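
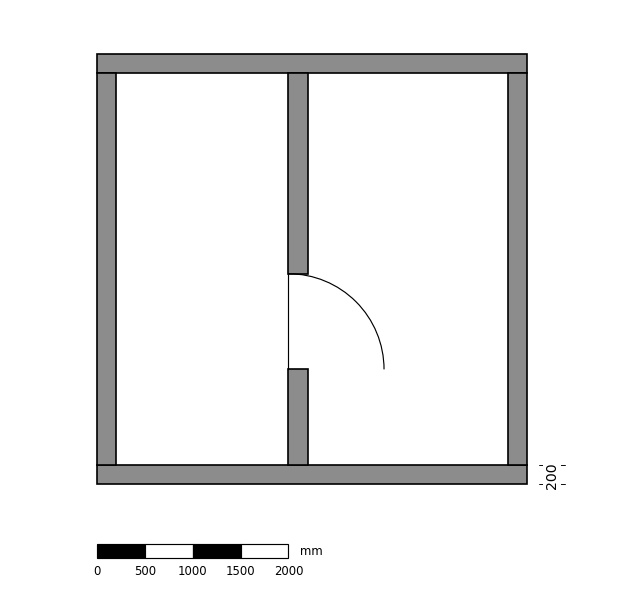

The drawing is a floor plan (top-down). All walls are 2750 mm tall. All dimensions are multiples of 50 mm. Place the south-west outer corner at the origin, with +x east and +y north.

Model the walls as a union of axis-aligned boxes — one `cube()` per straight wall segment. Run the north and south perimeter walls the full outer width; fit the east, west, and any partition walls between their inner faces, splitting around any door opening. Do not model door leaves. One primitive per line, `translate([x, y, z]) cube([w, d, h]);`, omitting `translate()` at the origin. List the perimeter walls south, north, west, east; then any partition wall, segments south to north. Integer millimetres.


cube([4500, 200, 2750]);
translate([0, 4300, 0]) cube([4500, 200, 2750]);
translate([0, 200, 0]) cube([200, 4100, 2750]);
translate([4300, 200, 0]) cube([200, 4100, 2750]);
translate([2000, 200, 0]) cube([200, 1000, 2750]);
translate([2000, 2200, 0]) cube([200, 2100, 2750]);


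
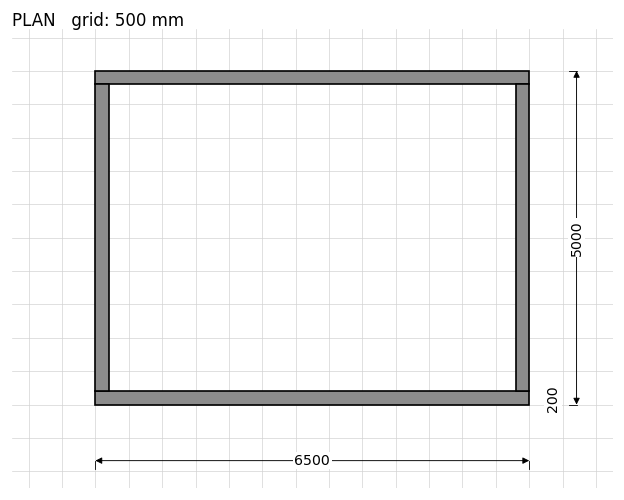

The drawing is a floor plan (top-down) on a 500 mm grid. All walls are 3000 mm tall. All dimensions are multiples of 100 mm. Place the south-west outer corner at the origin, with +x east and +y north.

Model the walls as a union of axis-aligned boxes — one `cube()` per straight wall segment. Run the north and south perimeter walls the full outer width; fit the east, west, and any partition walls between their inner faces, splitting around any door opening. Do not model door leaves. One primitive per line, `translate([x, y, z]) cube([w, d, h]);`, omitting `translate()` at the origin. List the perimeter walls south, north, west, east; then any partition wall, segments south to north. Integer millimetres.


cube([6500, 200, 3000]);
translate([0, 4800, 0]) cube([6500, 200, 3000]);
translate([0, 200, 0]) cube([200, 4600, 3000]);
translate([6300, 200, 0]) cube([200, 4600, 3000]);


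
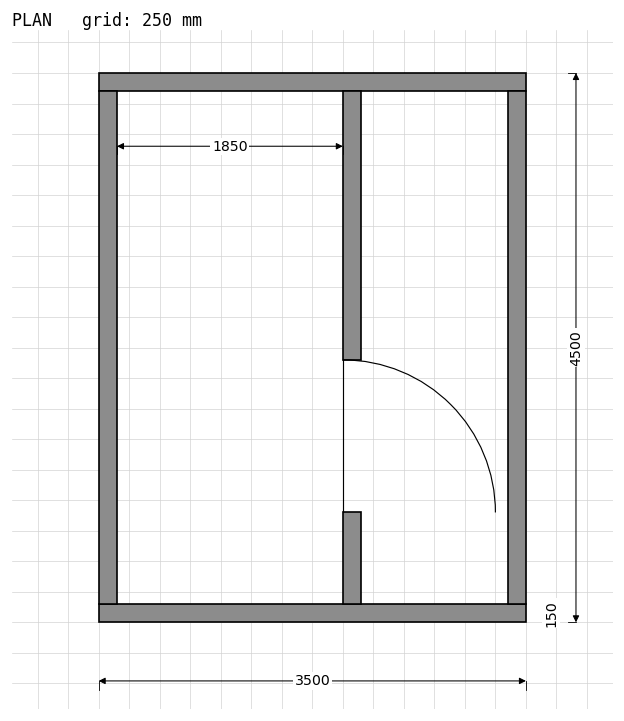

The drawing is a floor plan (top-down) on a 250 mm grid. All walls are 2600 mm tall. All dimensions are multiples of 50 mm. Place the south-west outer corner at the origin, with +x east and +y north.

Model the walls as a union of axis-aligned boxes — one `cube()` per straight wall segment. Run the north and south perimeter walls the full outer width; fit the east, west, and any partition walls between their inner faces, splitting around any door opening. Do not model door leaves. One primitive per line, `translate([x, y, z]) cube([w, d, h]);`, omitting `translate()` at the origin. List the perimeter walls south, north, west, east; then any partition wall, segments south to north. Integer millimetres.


cube([3500, 150, 2600]);
translate([0, 4350, 0]) cube([3500, 150, 2600]);
translate([0, 150, 0]) cube([150, 4200, 2600]);
translate([3350, 150, 0]) cube([150, 4200, 2600]);
translate([2000, 150, 0]) cube([150, 750, 2600]);
translate([2000, 2150, 0]) cube([150, 2200, 2600]);


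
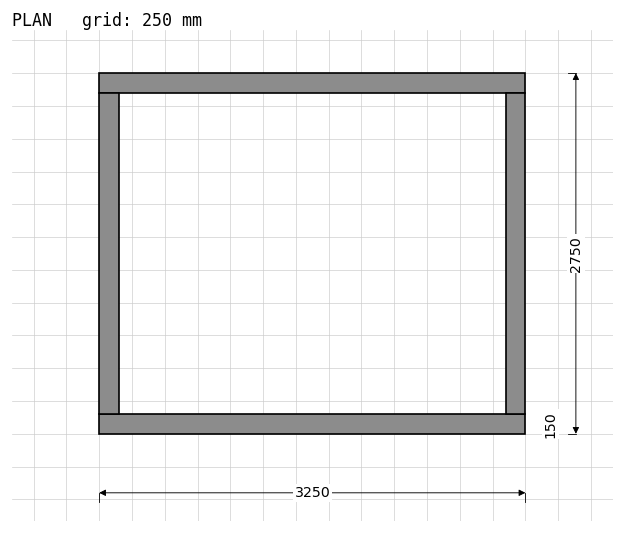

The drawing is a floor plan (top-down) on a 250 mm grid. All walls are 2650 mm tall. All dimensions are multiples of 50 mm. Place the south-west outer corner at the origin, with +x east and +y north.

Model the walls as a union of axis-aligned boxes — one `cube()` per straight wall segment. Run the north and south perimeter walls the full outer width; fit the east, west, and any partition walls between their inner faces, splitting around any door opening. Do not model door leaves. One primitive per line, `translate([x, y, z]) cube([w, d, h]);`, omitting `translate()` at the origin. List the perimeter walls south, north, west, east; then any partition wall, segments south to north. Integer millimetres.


cube([3250, 150, 2650]);
translate([0, 2600, 0]) cube([3250, 150, 2650]);
translate([0, 150, 0]) cube([150, 2450, 2650]);
translate([3100, 150, 0]) cube([150, 2450, 2650]);


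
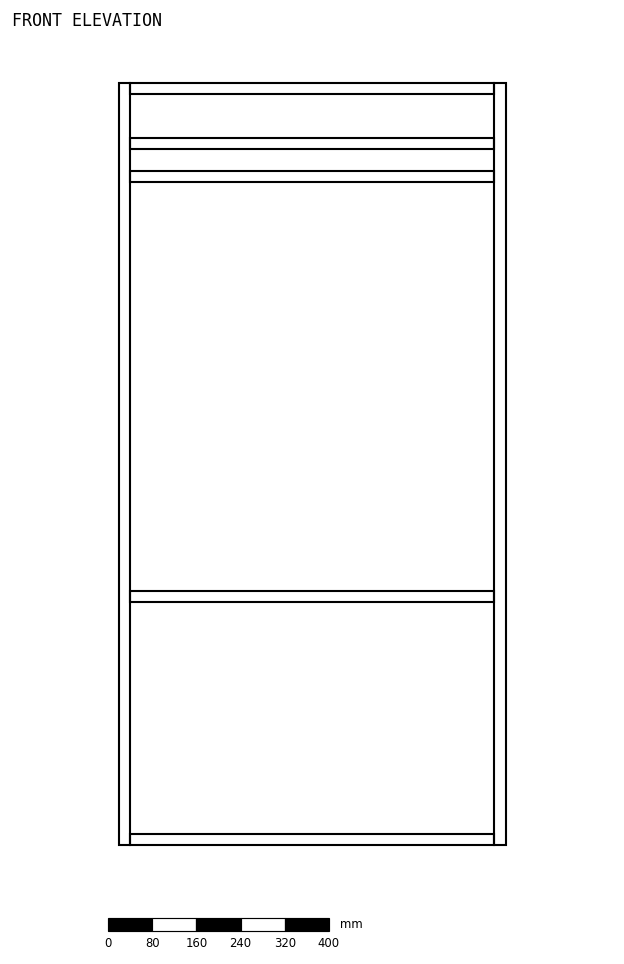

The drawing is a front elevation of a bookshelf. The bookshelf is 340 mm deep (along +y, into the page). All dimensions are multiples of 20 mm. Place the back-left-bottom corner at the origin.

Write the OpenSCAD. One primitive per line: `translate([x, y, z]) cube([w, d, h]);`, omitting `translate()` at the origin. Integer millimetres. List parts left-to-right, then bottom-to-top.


cube([20, 340, 1380]);
translate([20, 0, 0]) cube([660, 340, 20]);
translate([20, 0, 440]) cube([660, 340, 20]);
translate([20, 0, 1200]) cube([660, 340, 20]);
translate([20, 0, 1260]) cube([660, 340, 20]);
translate([20, 0, 1360]) cube([660, 340, 20]);
translate([680, 0, 0]) cube([20, 340, 1380]);


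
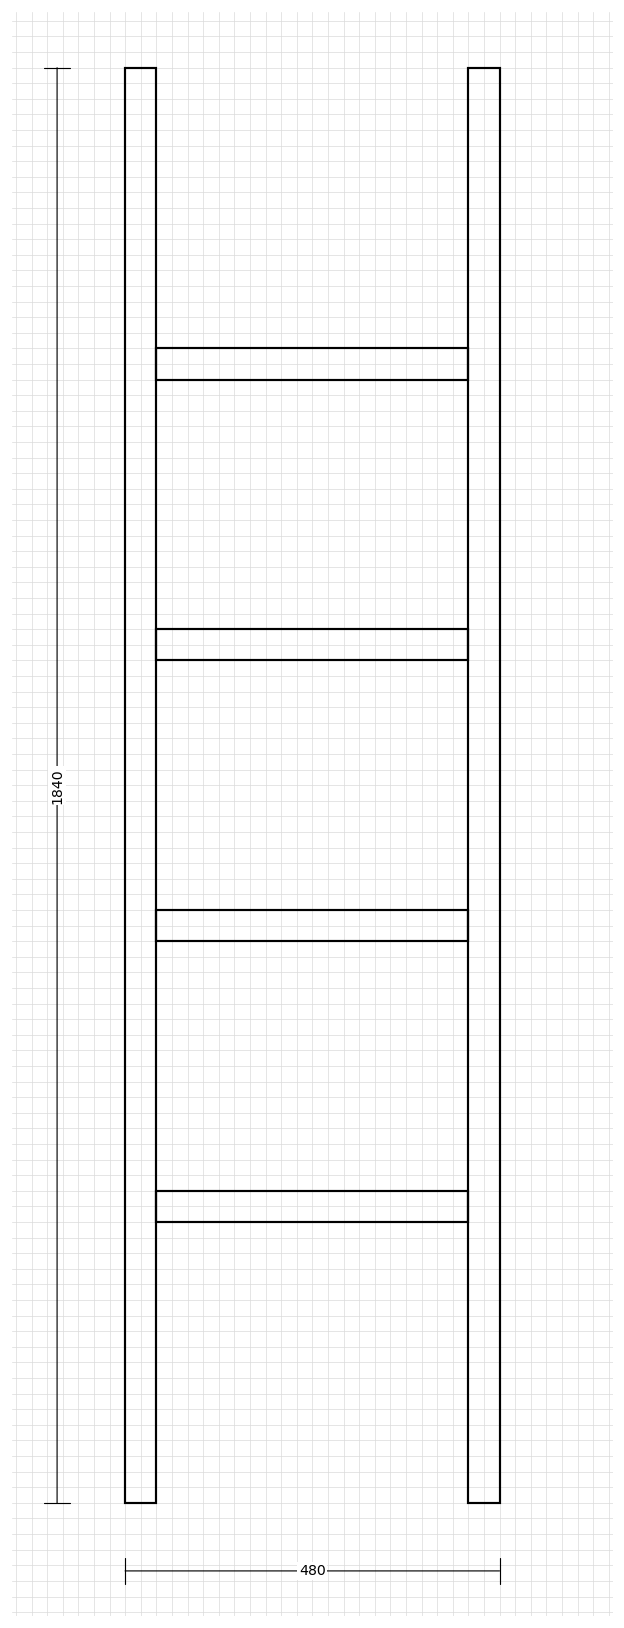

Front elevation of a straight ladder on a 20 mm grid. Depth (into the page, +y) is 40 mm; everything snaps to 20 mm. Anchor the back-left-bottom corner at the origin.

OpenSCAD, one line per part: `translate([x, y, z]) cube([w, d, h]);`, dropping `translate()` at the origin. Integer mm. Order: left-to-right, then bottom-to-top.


cube([40, 40, 1840]);
translate([40, 0, 360]) cube([400, 40, 40]);
translate([40, 0, 720]) cube([400, 40, 40]);
translate([40, 0, 1080]) cube([400, 40, 40]);
translate([40, 0, 1440]) cube([400, 40, 40]);
translate([440, 0, 0]) cube([40, 40, 1840]);


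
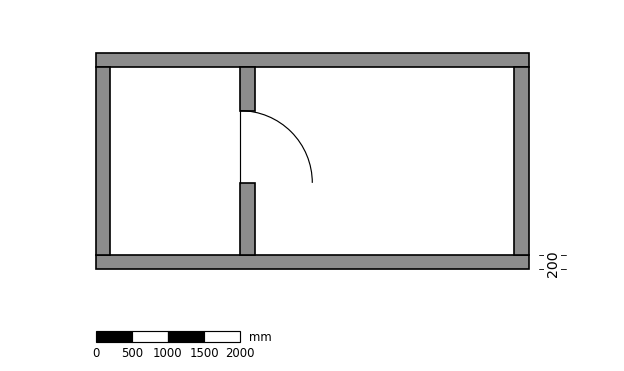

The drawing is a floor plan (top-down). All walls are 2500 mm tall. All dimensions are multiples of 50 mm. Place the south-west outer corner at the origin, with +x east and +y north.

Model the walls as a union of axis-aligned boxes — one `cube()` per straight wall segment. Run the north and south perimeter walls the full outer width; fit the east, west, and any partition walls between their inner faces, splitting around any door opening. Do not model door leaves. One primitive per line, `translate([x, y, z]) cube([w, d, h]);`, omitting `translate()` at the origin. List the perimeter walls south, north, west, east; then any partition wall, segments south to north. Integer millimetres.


cube([6000, 200, 2500]);
translate([0, 2800, 0]) cube([6000, 200, 2500]);
translate([0, 200, 0]) cube([200, 2600, 2500]);
translate([5800, 200, 0]) cube([200, 2600, 2500]);
translate([2000, 200, 0]) cube([200, 1000, 2500]);
translate([2000, 2200, 0]) cube([200, 600, 2500]);


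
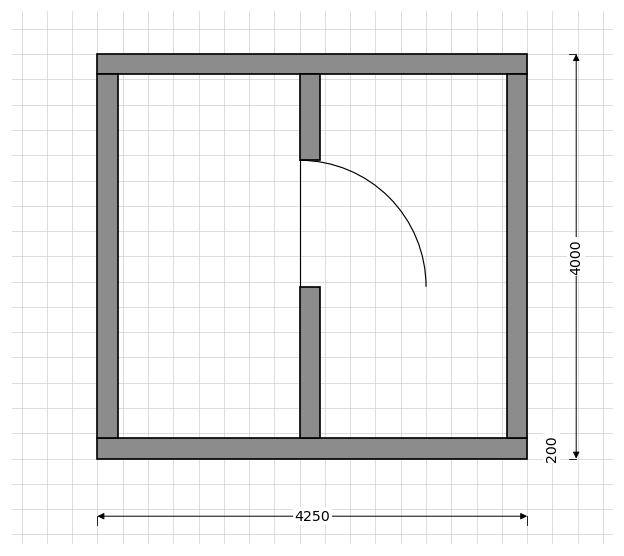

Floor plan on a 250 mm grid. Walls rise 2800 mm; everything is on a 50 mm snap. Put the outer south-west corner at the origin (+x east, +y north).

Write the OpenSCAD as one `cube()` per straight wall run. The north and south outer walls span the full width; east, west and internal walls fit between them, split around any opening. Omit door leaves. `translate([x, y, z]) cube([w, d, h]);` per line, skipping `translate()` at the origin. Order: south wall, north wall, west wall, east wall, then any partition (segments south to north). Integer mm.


cube([4250, 200, 2800]);
translate([0, 3800, 0]) cube([4250, 200, 2800]);
translate([0, 200, 0]) cube([200, 3600, 2800]);
translate([4050, 200, 0]) cube([200, 3600, 2800]);
translate([2000, 200, 0]) cube([200, 1500, 2800]);
translate([2000, 2950, 0]) cube([200, 850, 2800]);


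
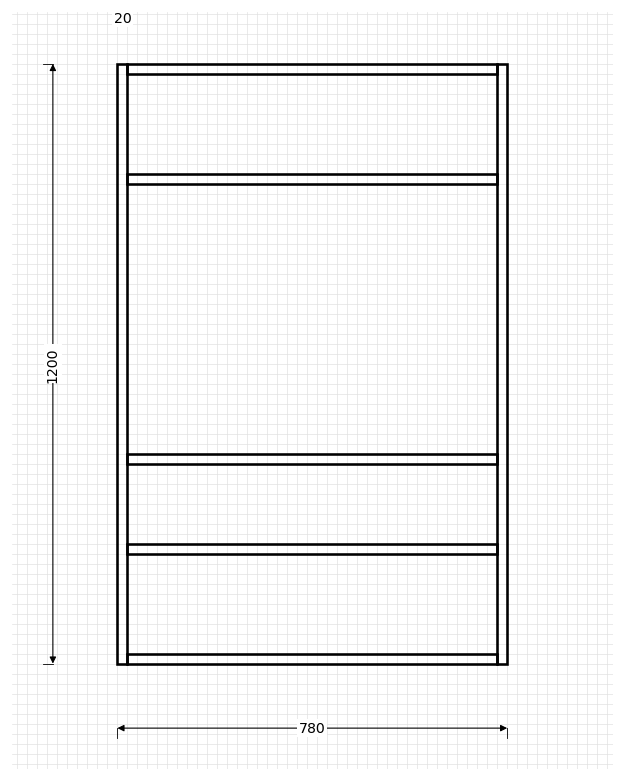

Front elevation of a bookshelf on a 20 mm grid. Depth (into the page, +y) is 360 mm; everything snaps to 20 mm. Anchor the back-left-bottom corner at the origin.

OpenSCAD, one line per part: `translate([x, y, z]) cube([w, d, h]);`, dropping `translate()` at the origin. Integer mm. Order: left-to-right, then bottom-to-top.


cube([20, 360, 1200]);
translate([20, 0, 0]) cube([740, 360, 20]);
translate([20, 0, 220]) cube([740, 360, 20]);
translate([20, 0, 400]) cube([740, 360, 20]);
translate([20, 0, 960]) cube([740, 360, 20]);
translate([20, 0, 1180]) cube([740, 360, 20]);
translate([760, 0, 0]) cube([20, 360, 1200]);


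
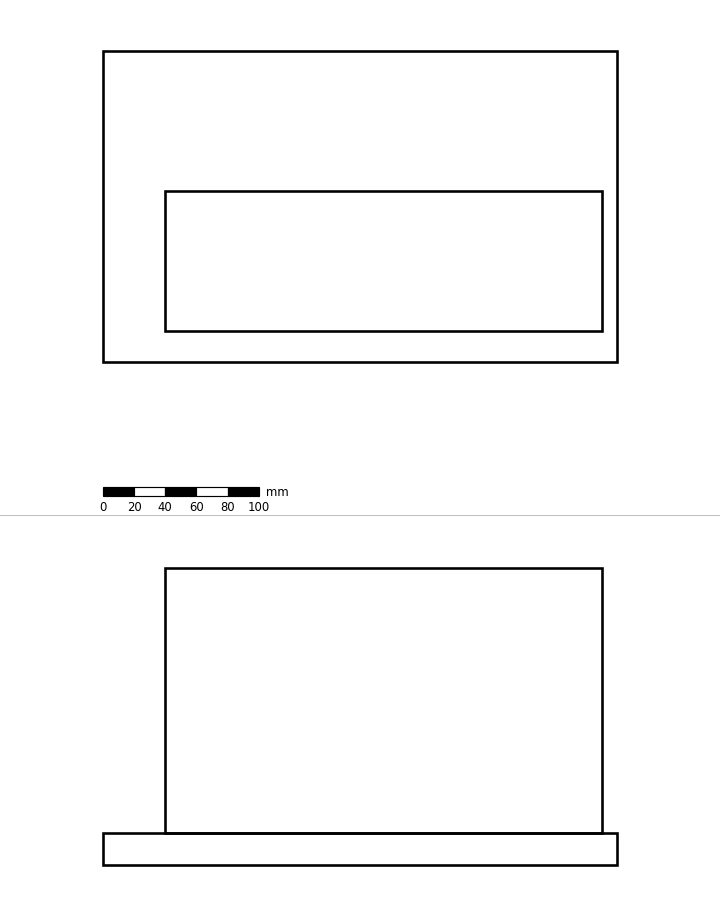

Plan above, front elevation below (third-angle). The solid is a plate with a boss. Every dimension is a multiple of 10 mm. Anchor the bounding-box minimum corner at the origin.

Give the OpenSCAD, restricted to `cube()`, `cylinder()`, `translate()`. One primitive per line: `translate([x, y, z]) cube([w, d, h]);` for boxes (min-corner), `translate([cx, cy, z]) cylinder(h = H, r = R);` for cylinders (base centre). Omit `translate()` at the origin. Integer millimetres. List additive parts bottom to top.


cube([330, 200, 20]);
translate([40, 20, 20]) cube([280, 90, 170]);


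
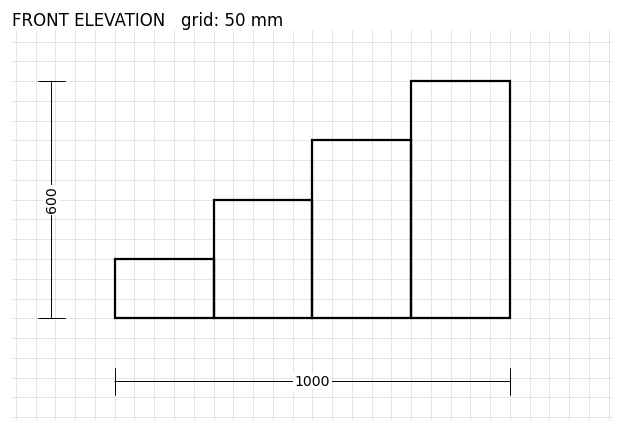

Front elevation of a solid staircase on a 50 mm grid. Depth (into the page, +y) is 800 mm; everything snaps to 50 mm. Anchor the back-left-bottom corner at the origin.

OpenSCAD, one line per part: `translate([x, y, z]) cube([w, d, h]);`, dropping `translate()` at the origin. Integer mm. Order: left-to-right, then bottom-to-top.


cube([250, 800, 150]);
translate([250, 0, 0]) cube([250, 800, 300]);
translate([500, 0, 0]) cube([250, 800, 450]);
translate([750, 0, 0]) cube([250, 800, 600]);


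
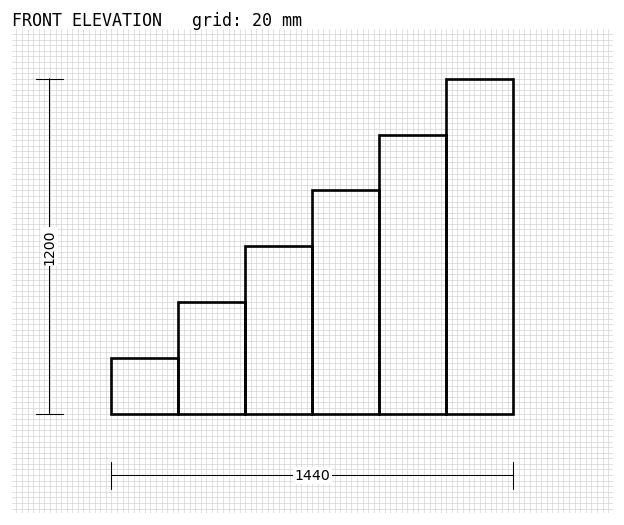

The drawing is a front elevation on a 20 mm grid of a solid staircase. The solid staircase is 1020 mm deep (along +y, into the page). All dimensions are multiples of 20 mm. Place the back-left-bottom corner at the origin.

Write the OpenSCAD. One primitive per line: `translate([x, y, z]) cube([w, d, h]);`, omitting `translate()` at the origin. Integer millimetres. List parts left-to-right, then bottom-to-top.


cube([240, 1020, 200]);
translate([240, 0, 0]) cube([240, 1020, 400]);
translate([480, 0, 0]) cube([240, 1020, 600]);
translate([720, 0, 0]) cube([240, 1020, 800]);
translate([960, 0, 0]) cube([240, 1020, 1000]);
translate([1200, 0, 0]) cube([240, 1020, 1200]);


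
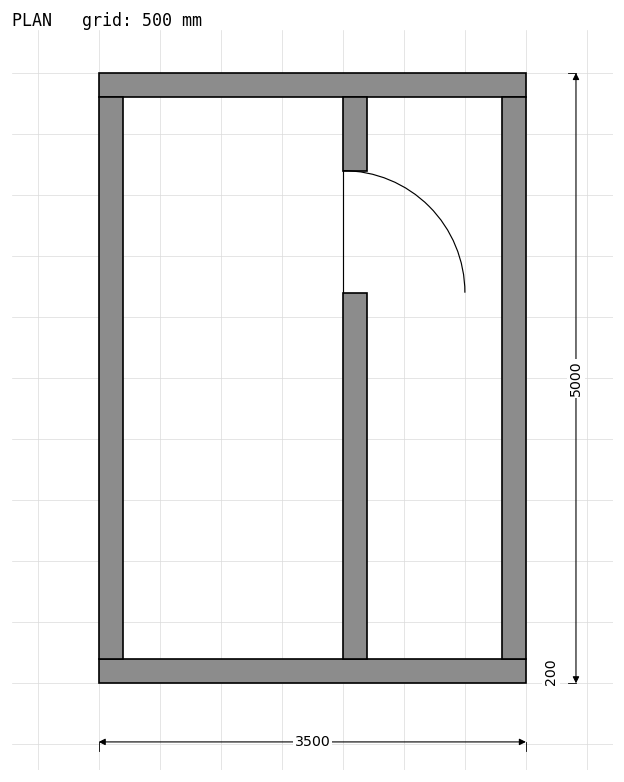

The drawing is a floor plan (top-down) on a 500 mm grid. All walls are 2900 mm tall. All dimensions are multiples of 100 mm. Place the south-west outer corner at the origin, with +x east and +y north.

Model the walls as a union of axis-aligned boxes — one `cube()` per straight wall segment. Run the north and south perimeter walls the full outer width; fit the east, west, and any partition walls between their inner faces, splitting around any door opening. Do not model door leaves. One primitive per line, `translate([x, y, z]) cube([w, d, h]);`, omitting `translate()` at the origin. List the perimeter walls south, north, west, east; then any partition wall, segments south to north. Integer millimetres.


cube([3500, 200, 2900]);
translate([0, 4800, 0]) cube([3500, 200, 2900]);
translate([0, 200, 0]) cube([200, 4600, 2900]);
translate([3300, 200, 0]) cube([200, 4600, 2900]);
translate([2000, 200, 0]) cube([200, 3000, 2900]);
translate([2000, 4200, 0]) cube([200, 600, 2900]);


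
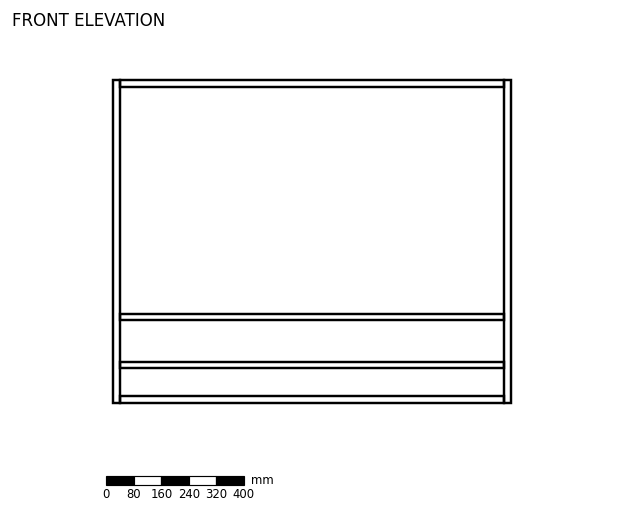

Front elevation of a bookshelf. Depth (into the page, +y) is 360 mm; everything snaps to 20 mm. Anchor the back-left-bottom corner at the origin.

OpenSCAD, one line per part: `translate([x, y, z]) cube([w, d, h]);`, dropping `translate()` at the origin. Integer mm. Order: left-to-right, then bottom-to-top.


cube([20, 360, 940]);
translate([20, 0, 0]) cube([1120, 360, 20]);
translate([20, 0, 100]) cube([1120, 360, 20]);
translate([20, 0, 240]) cube([1120, 360, 20]);
translate([20, 0, 920]) cube([1120, 360, 20]);
translate([1140, 0, 0]) cube([20, 360, 940]);


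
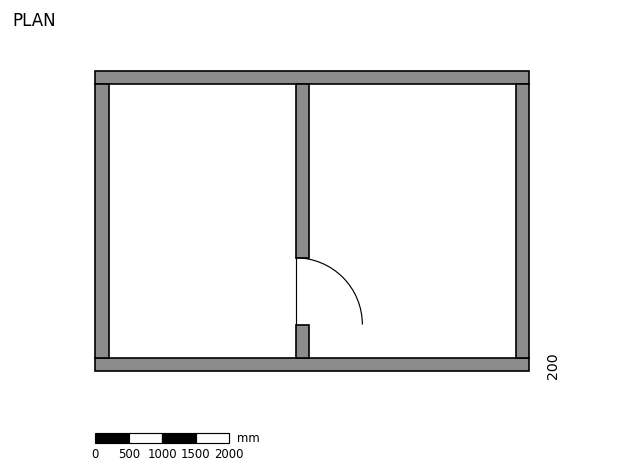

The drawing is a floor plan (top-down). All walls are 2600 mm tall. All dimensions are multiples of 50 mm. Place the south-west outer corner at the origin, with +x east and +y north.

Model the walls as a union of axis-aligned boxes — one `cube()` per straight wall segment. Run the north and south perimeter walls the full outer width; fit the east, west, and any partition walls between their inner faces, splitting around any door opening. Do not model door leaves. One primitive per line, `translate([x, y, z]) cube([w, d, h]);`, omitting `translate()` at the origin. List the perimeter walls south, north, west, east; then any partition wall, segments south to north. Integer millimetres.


cube([6500, 200, 2600]);
translate([0, 4300, 0]) cube([6500, 200, 2600]);
translate([0, 200, 0]) cube([200, 4100, 2600]);
translate([6300, 200, 0]) cube([200, 4100, 2600]);
translate([3000, 200, 0]) cube([200, 500, 2600]);
translate([3000, 1700, 0]) cube([200, 2600, 2600]);


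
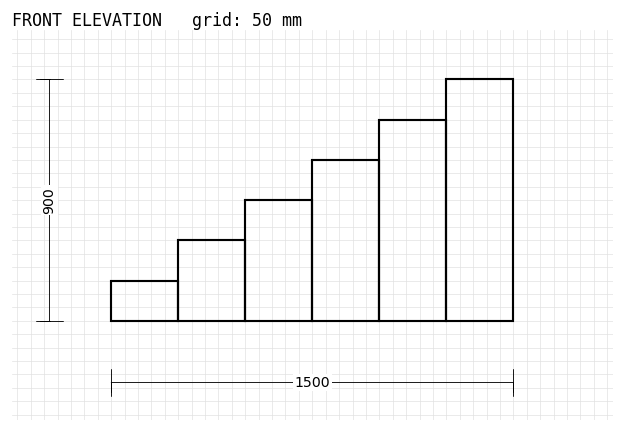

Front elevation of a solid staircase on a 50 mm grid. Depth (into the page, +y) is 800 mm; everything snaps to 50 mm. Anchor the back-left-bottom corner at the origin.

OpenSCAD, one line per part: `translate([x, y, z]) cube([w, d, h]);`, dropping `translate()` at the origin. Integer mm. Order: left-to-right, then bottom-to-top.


cube([250, 800, 150]);
translate([250, 0, 0]) cube([250, 800, 300]);
translate([500, 0, 0]) cube([250, 800, 450]);
translate([750, 0, 0]) cube([250, 800, 600]);
translate([1000, 0, 0]) cube([250, 800, 750]);
translate([1250, 0, 0]) cube([250, 800, 900]);


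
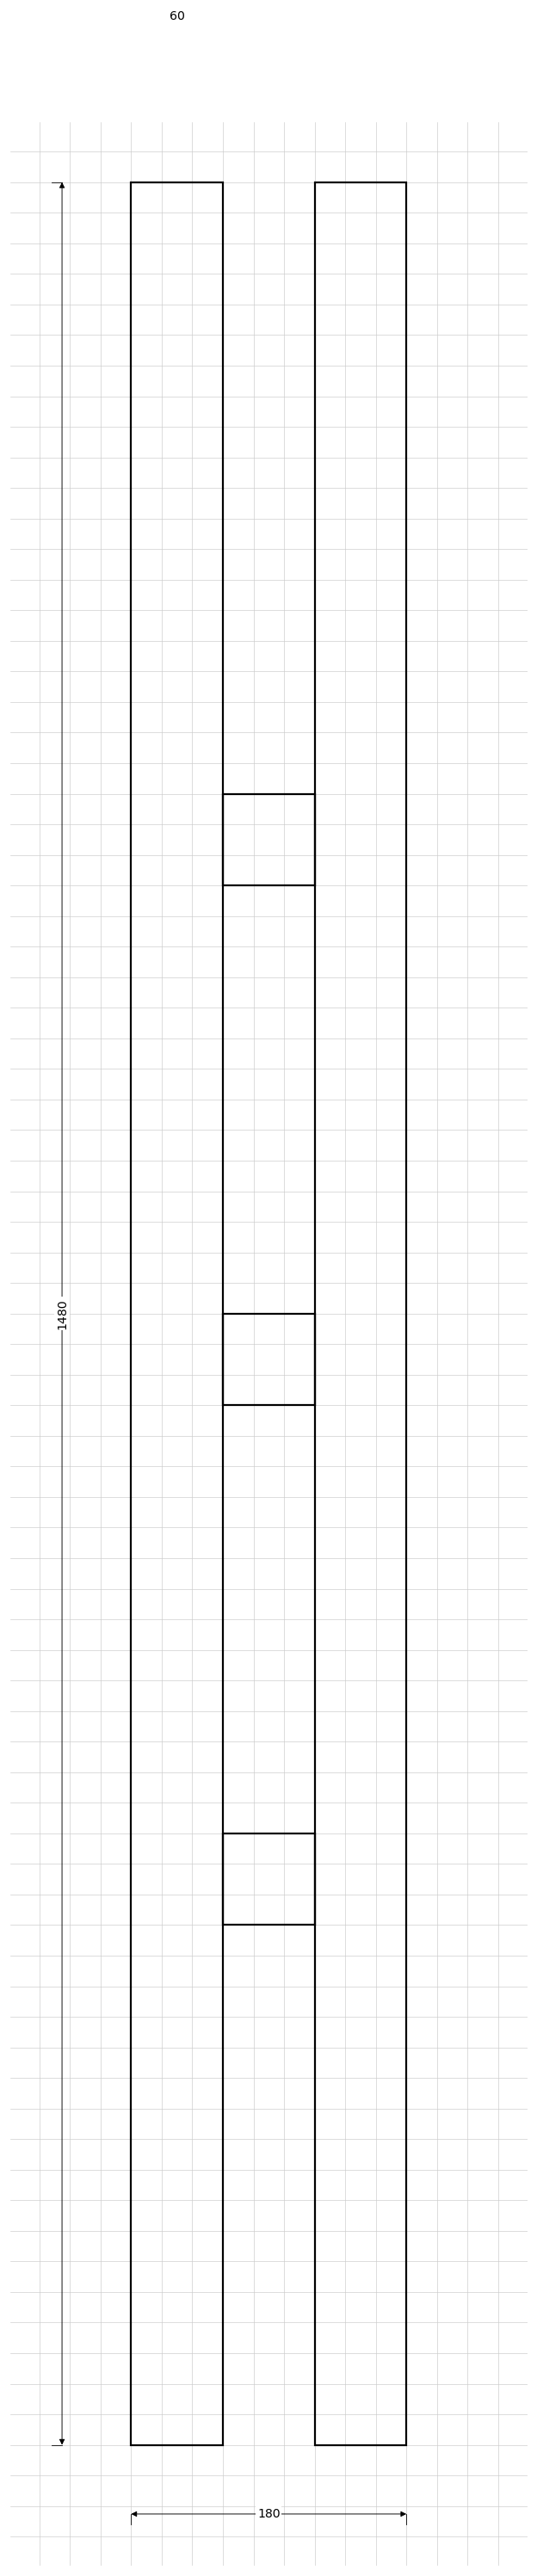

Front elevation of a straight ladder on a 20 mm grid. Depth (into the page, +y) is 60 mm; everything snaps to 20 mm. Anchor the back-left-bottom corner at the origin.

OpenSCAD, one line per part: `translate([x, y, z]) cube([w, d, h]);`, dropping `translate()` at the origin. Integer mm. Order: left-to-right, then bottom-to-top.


cube([60, 60, 1480]);
translate([60, 0, 340]) cube([60, 60, 60]);
translate([60, 0, 680]) cube([60, 60, 60]);
translate([60, 0, 1020]) cube([60, 60, 60]);
translate([120, 0, 0]) cube([60, 60, 1480]);


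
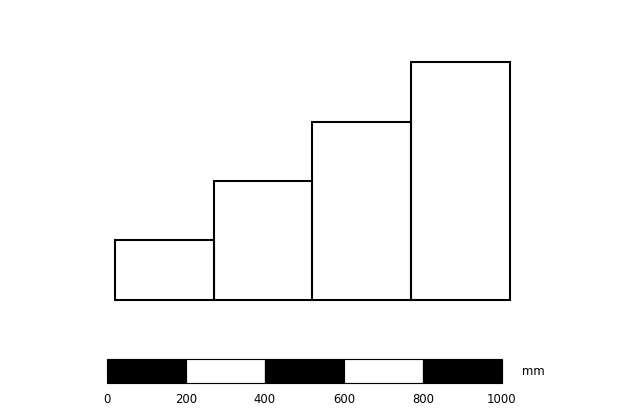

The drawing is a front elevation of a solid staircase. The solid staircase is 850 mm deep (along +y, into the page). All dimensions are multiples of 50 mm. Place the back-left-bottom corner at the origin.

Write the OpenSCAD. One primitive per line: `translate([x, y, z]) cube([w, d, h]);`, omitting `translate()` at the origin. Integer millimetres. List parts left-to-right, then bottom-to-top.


cube([250, 850, 150]);
translate([250, 0, 0]) cube([250, 850, 300]);
translate([500, 0, 0]) cube([250, 850, 450]);
translate([750, 0, 0]) cube([250, 850, 600]);


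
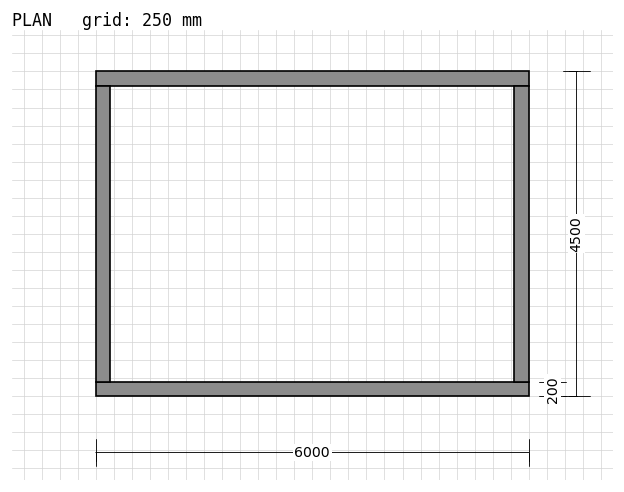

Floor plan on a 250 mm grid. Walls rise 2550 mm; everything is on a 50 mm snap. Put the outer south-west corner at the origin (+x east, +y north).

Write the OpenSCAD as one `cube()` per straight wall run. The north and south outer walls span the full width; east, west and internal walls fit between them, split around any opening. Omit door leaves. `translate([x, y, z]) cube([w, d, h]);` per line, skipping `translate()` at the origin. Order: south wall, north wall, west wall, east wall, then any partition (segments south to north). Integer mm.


cube([6000, 200, 2550]);
translate([0, 4300, 0]) cube([6000, 200, 2550]);
translate([0, 200, 0]) cube([200, 4100, 2550]);
translate([5800, 200, 0]) cube([200, 4100, 2550]);


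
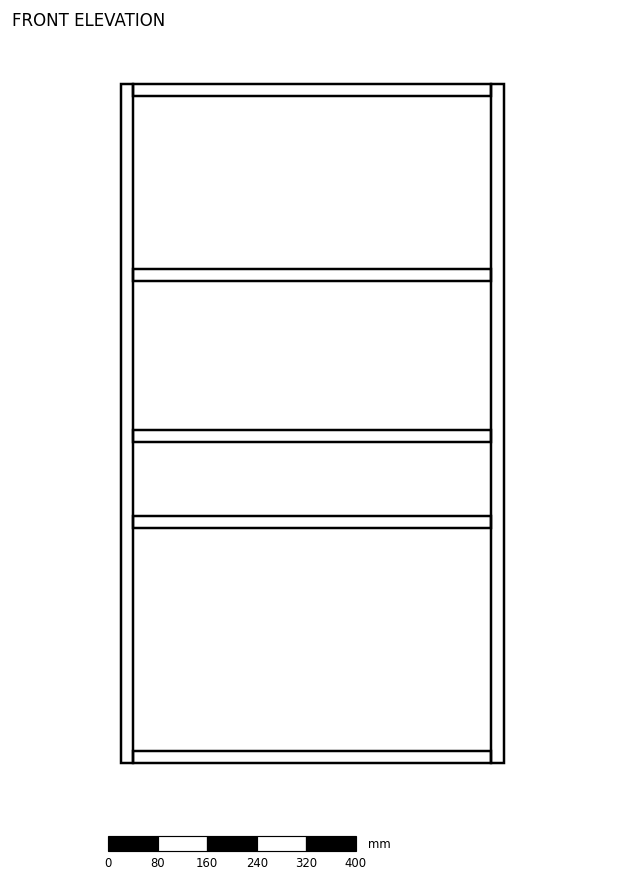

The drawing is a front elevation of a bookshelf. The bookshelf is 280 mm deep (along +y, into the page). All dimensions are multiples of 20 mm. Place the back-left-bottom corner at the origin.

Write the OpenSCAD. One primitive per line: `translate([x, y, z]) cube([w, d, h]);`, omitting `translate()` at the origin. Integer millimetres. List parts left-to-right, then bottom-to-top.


cube([20, 280, 1100]);
translate([20, 0, 0]) cube([580, 280, 20]);
translate([20, 0, 380]) cube([580, 280, 20]);
translate([20, 0, 520]) cube([580, 280, 20]);
translate([20, 0, 780]) cube([580, 280, 20]);
translate([20, 0, 1080]) cube([580, 280, 20]);
translate([600, 0, 0]) cube([20, 280, 1100]);


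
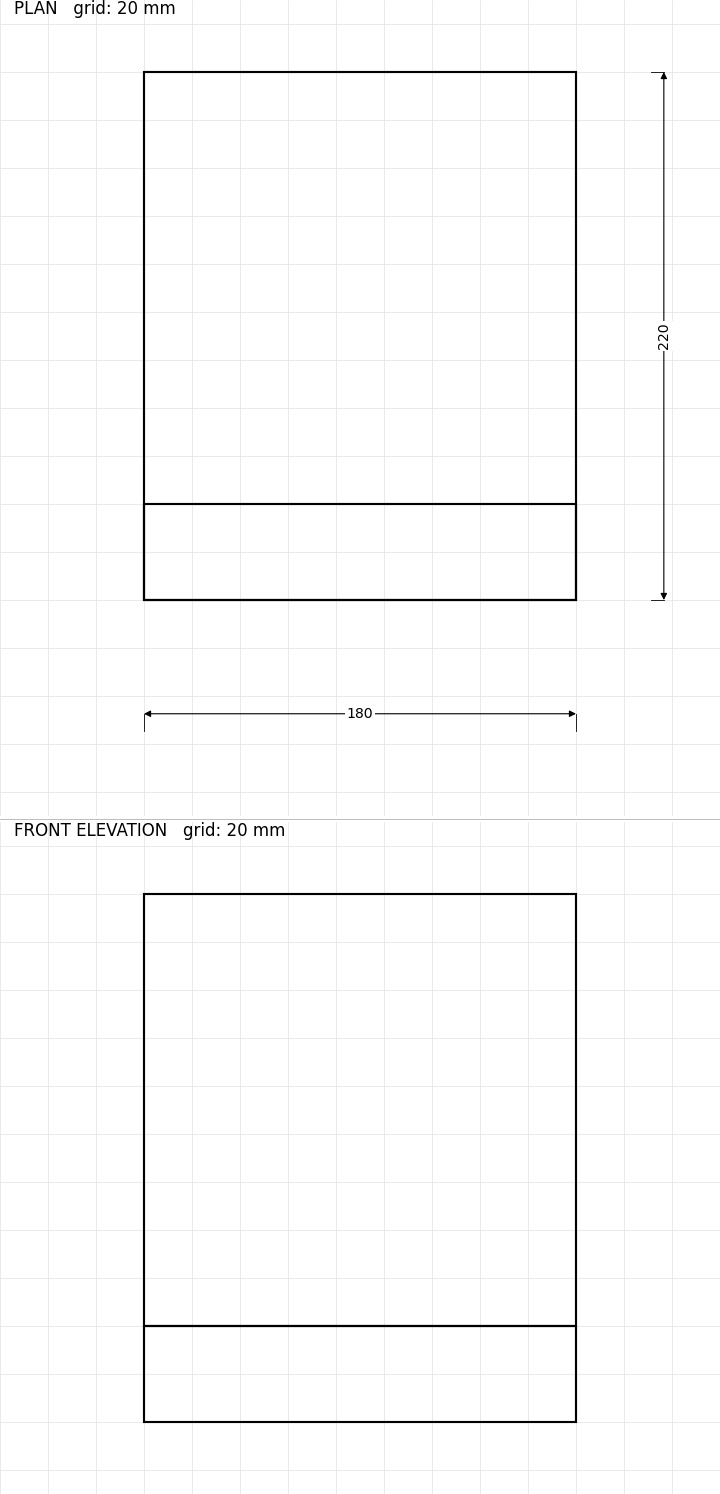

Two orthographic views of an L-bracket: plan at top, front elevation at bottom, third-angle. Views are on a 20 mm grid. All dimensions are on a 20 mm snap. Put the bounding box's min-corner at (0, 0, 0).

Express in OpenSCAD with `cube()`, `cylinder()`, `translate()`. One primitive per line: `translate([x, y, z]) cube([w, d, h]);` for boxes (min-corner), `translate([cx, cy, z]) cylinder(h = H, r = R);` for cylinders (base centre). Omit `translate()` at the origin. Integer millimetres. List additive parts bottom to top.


cube([180, 220, 40]);
translate([0, 0, 40]) cube([180, 40, 180]);


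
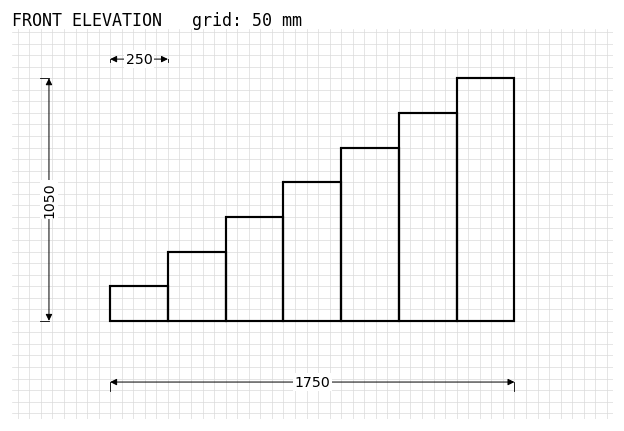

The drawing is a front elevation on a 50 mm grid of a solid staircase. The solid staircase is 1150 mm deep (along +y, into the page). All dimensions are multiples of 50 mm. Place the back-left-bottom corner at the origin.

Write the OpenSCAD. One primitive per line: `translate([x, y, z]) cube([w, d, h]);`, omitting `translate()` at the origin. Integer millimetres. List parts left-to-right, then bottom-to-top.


cube([250, 1150, 150]);
translate([250, 0, 0]) cube([250, 1150, 300]);
translate([500, 0, 0]) cube([250, 1150, 450]);
translate([750, 0, 0]) cube([250, 1150, 600]);
translate([1000, 0, 0]) cube([250, 1150, 750]);
translate([1250, 0, 0]) cube([250, 1150, 900]);
translate([1500, 0, 0]) cube([250, 1150, 1050]);


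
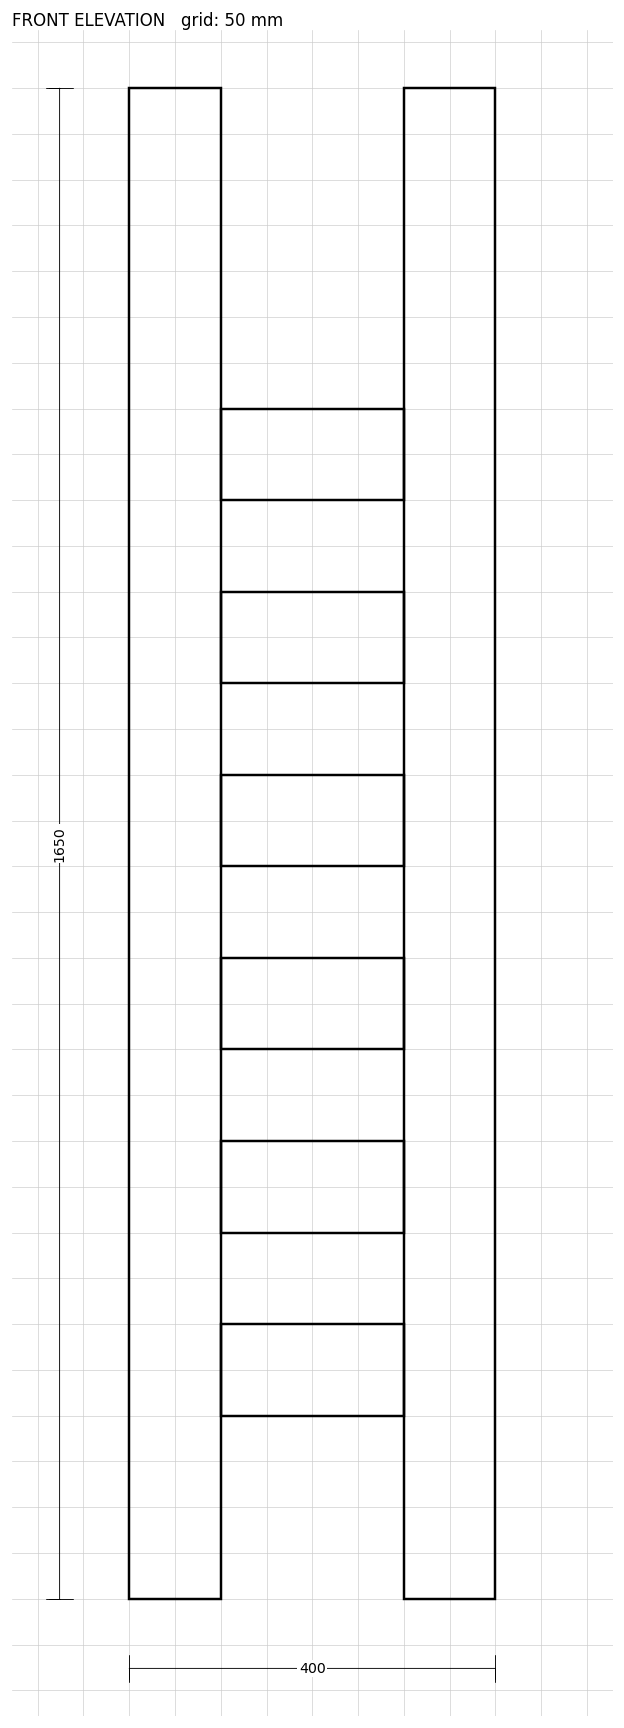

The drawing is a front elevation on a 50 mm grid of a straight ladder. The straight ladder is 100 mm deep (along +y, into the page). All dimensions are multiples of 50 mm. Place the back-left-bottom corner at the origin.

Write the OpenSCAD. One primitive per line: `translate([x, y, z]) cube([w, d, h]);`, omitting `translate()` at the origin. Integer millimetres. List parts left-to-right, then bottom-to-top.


cube([100, 100, 1650]);
translate([100, 0, 200]) cube([200, 100, 100]);
translate([100, 0, 400]) cube([200, 100, 100]);
translate([100, 0, 600]) cube([200, 100, 100]);
translate([100, 0, 800]) cube([200, 100, 100]);
translate([100, 0, 1000]) cube([200, 100, 100]);
translate([100, 0, 1200]) cube([200, 100, 100]);
translate([300, 0, 0]) cube([100, 100, 1650]);


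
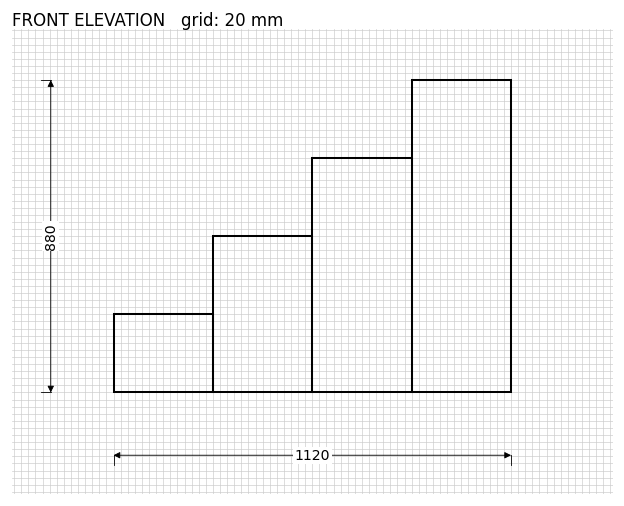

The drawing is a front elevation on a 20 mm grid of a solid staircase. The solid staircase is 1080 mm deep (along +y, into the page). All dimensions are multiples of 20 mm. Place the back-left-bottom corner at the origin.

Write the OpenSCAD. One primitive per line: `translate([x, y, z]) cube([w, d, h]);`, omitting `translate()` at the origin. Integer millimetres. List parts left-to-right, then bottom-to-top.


cube([280, 1080, 220]);
translate([280, 0, 0]) cube([280, 1080, 440]);
translate([560, 0, 0]) cube([280, 1080, 660]);
translate([840, 0, 0]) cube([280, 1080, 880]);


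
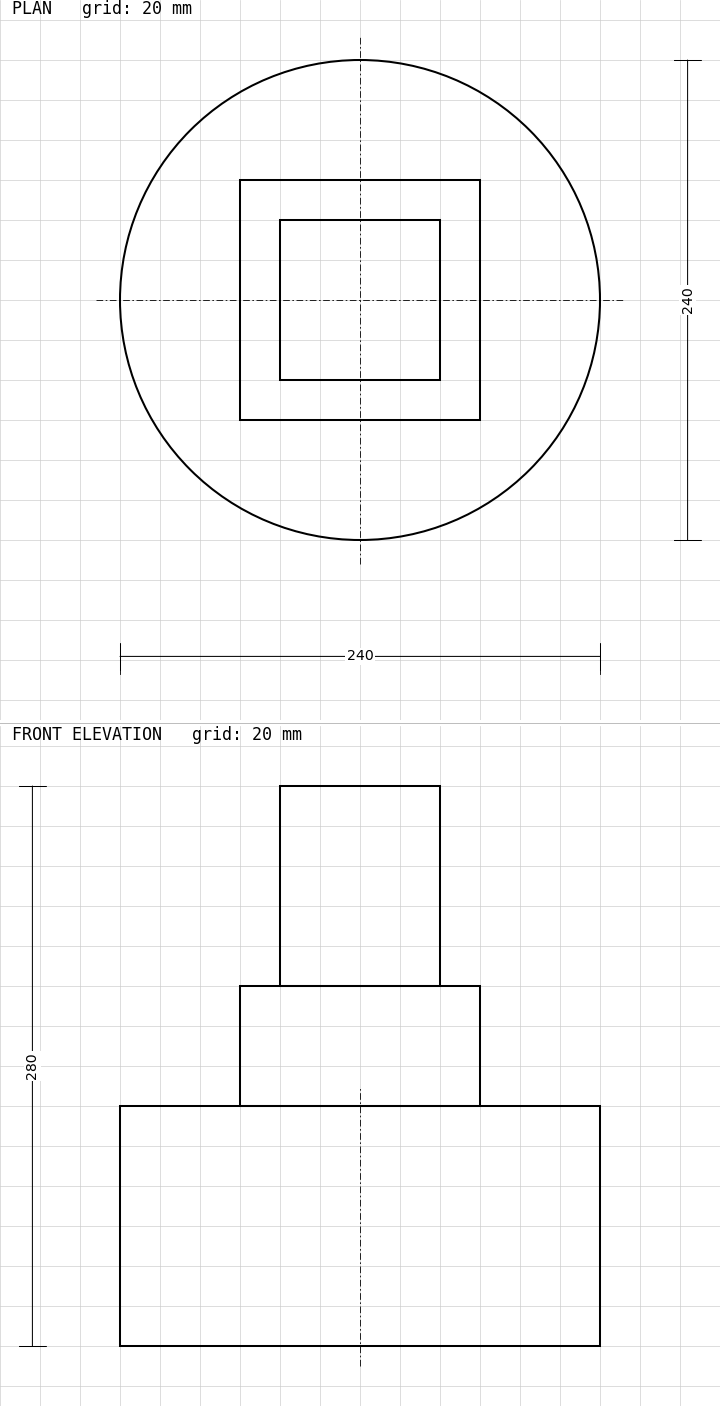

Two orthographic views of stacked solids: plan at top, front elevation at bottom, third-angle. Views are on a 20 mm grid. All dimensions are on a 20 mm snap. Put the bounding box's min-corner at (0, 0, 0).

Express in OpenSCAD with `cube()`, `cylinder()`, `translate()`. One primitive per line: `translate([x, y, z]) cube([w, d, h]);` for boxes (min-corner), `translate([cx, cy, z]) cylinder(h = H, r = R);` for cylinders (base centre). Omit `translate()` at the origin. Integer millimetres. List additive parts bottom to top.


translate([120, 120, 0]) cylinder(h = 120, r = 120);
translate([60, 60, 120]) cube([120, 120, 60]);
translate([80, 80, 180]) cube([80, 80, 100]);


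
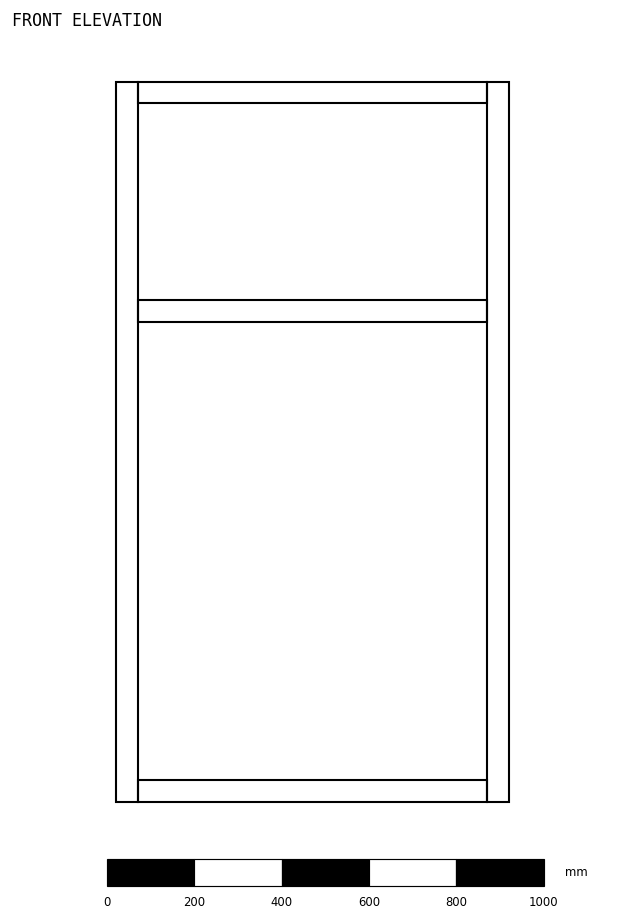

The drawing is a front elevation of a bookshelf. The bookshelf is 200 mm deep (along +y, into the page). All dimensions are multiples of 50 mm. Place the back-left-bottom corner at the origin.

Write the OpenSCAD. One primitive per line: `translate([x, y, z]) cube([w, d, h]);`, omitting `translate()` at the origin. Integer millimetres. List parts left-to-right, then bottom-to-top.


cube([50, 200, 1650]);
translate([50, 0, 0]) cube([800, 200, 50]);
translate([50, 0, 1100]) cube([800, 200, 50]);
translate([50, 0, 1600]) cube([800, 200, 50]);
translate([850, 0, 0]) cube([50, 200, 1650]);


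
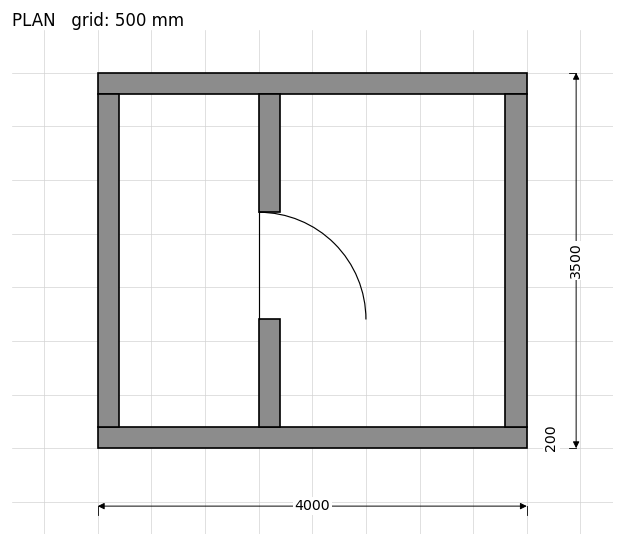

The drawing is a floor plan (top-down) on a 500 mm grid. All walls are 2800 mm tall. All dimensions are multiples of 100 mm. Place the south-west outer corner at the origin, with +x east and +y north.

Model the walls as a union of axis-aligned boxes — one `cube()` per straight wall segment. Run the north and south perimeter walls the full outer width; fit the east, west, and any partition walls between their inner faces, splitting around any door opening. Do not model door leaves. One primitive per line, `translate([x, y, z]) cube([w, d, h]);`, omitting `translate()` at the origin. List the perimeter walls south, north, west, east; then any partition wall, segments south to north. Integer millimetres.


cube([4000, 200, 2800]);
translate([0, 3300, 0]) cube([4000, 200, 2800]);
translate([0, 200, 0]) cube([200, 3100, 2800]);
translate([3800, 200, 0]) cube([200, 3100, 2800]);
translate([1500, 200, 0]) cube([200, 1000, 2800]);
translate([1500, 2200, 0]) cube([200, 1100, 2800]);


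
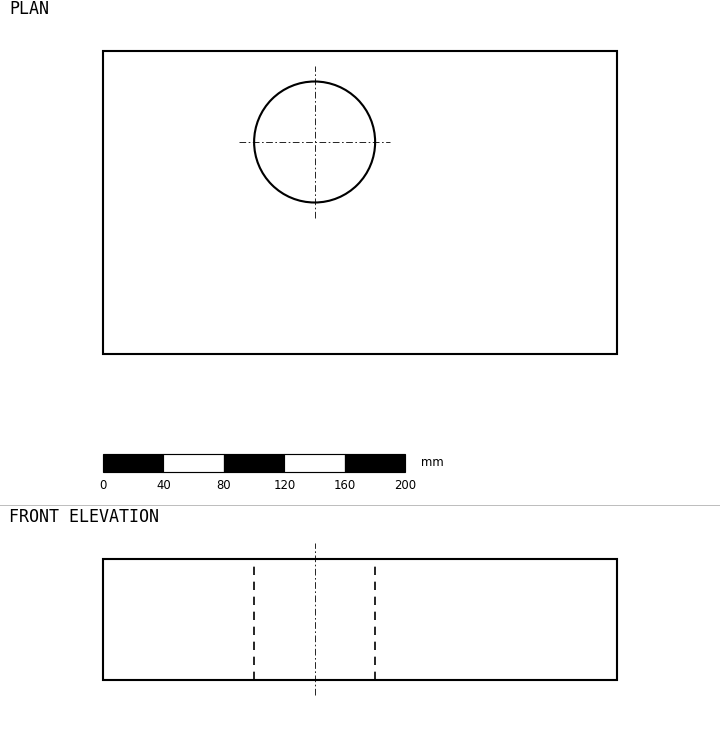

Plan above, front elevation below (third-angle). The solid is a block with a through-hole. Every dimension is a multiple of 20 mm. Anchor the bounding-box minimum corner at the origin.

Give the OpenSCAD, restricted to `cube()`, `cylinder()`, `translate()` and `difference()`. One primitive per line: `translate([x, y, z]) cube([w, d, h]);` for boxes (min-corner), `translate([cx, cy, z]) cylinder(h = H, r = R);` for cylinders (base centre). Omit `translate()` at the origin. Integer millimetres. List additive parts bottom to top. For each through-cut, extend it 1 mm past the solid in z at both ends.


difference() {
  cube([340, 200, 80]);
  translate([140, 140, -1]) cylinder(h = 82, r = 40);
}


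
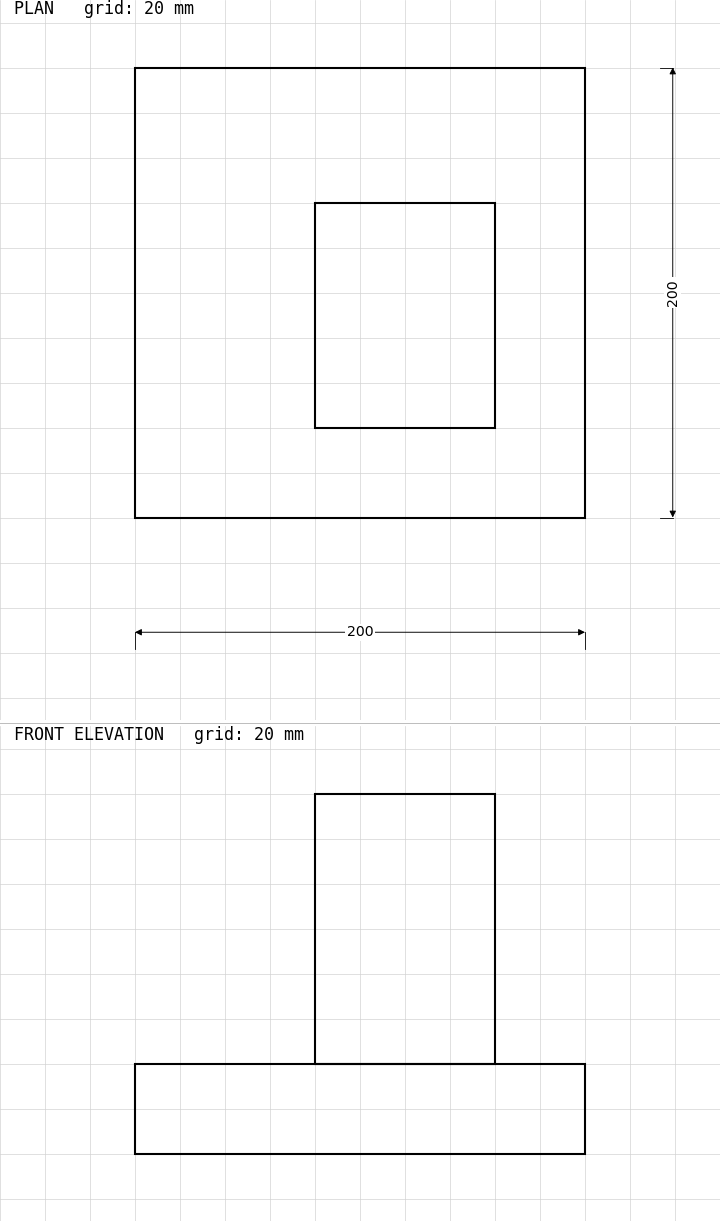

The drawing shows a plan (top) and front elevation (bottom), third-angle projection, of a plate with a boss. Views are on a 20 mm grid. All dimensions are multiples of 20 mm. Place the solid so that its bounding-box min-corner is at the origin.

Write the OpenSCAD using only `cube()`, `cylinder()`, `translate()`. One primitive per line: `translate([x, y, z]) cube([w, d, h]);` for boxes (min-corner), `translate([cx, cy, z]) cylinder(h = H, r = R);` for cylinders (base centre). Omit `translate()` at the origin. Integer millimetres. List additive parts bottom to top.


cube([200, 200, 40]);
translate([80, 40, 40]) cube([80, 100, 120]);


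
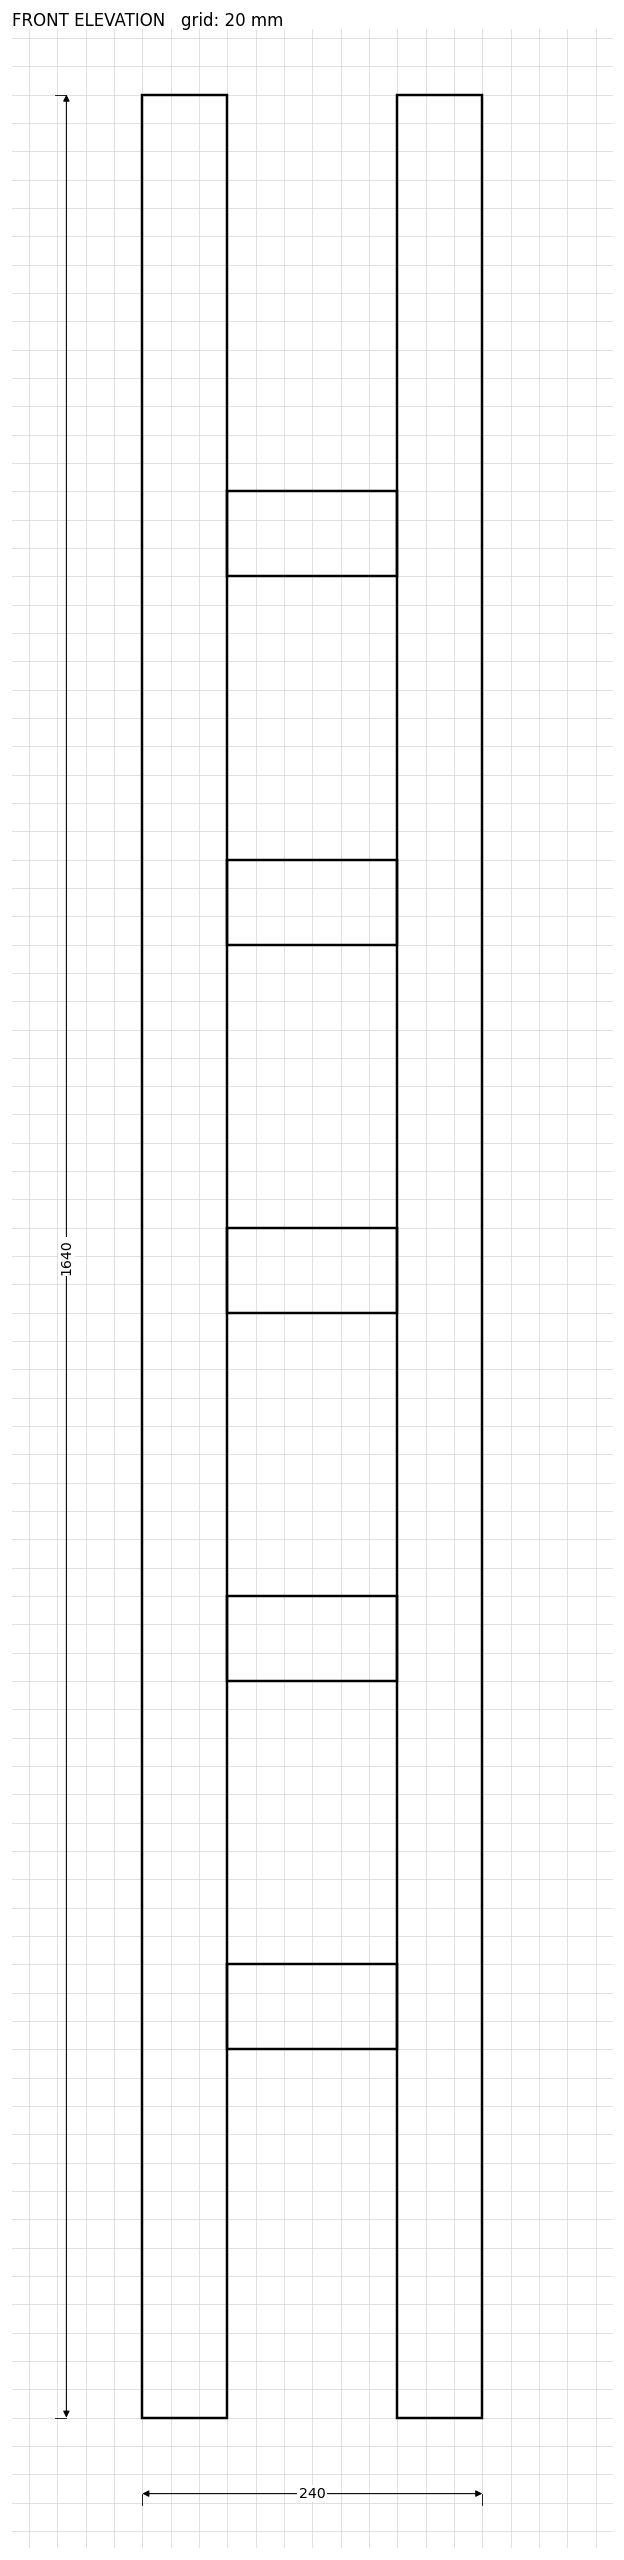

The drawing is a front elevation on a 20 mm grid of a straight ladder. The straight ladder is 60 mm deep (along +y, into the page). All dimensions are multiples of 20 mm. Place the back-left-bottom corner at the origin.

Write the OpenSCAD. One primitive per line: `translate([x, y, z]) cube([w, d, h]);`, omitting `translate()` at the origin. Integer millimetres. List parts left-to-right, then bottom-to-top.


cube([60, 60, 1640]);
translate([60, 0, 260]) cube([120, 60, 60]);
translate([60, 0, 520]) cube([120, 60, 60]);
translate([60, 0, 780]) cube([120, 60, 60]);
translate([60, 0, 1040]) cube([120, 60, 60]);
translate([60, 0, 1300]) cube([120, 60, 60]);
translate([180, 0, 0]) cube([60, 60, 1640]);


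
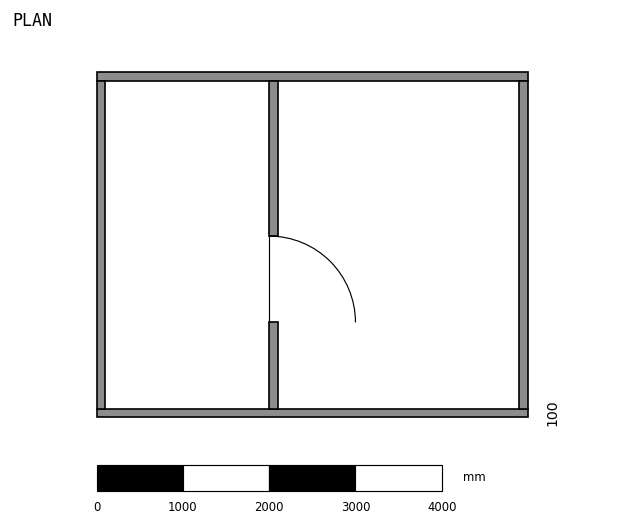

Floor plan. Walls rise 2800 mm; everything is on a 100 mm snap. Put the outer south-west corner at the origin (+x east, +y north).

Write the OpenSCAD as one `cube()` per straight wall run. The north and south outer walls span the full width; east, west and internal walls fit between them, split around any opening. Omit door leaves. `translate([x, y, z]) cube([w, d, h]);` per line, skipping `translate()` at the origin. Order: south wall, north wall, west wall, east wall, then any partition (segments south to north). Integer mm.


cube([5000, 100, 2800]);
translate([0, 3900, 0]) cube([5000, 100, 2800]);
translate([0, 100, 0]) cube([100, 3800, 2800]);
translate([4900, 100, 0]) cube([100, 3800, 2800]);
translate([2000, 100, 0]) cube([100, 1000, 2800]);
translate([2000, 2100, 0]) cube([100, 1800, 2800]);


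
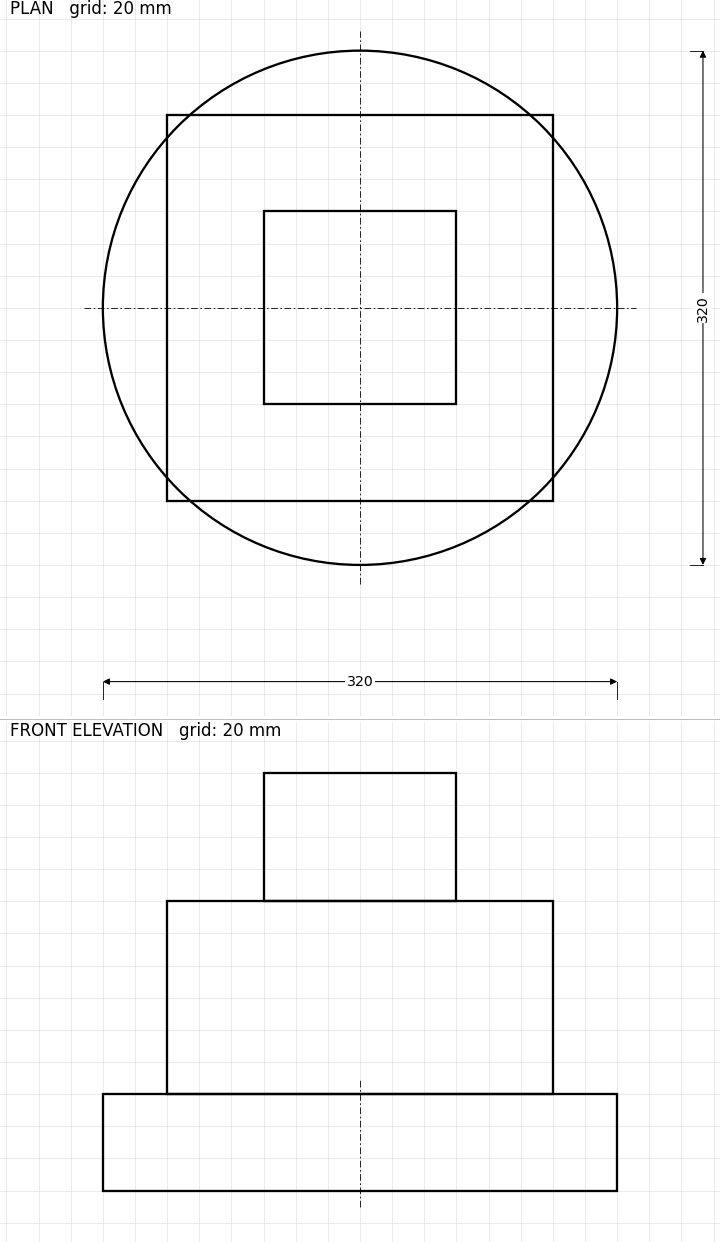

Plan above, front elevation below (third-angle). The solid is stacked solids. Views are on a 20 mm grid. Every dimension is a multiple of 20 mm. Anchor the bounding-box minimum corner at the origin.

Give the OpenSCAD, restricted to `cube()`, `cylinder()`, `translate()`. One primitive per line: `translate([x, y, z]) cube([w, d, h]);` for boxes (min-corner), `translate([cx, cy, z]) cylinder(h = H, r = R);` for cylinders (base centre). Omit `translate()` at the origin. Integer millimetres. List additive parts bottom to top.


translate([160, 160, 0]) cylinder(h = 60, r = 160);
translate([40, 40, 60]) cube([240, 240, 120]);
translate([100, 100, 180]) cube([120, 120, 80]);


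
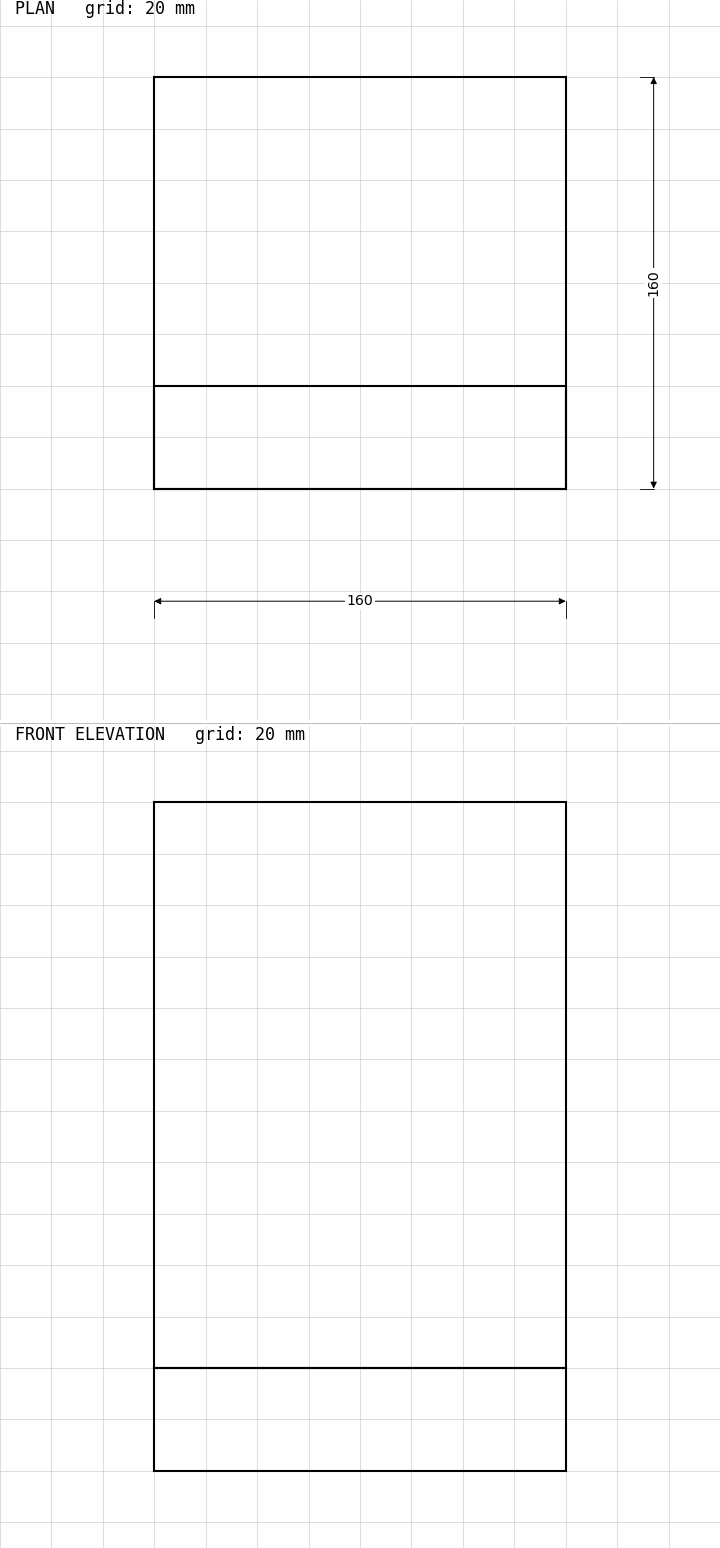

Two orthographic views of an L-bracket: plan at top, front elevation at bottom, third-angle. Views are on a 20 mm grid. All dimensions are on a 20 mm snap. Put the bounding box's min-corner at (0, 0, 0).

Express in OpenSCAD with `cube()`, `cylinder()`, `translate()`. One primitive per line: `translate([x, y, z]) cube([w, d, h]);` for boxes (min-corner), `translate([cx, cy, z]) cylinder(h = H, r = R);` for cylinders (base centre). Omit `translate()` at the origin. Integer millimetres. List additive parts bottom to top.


cube([160, 160, 40]);
translate([0, 0, 40]) cube([160, 40, 220]);


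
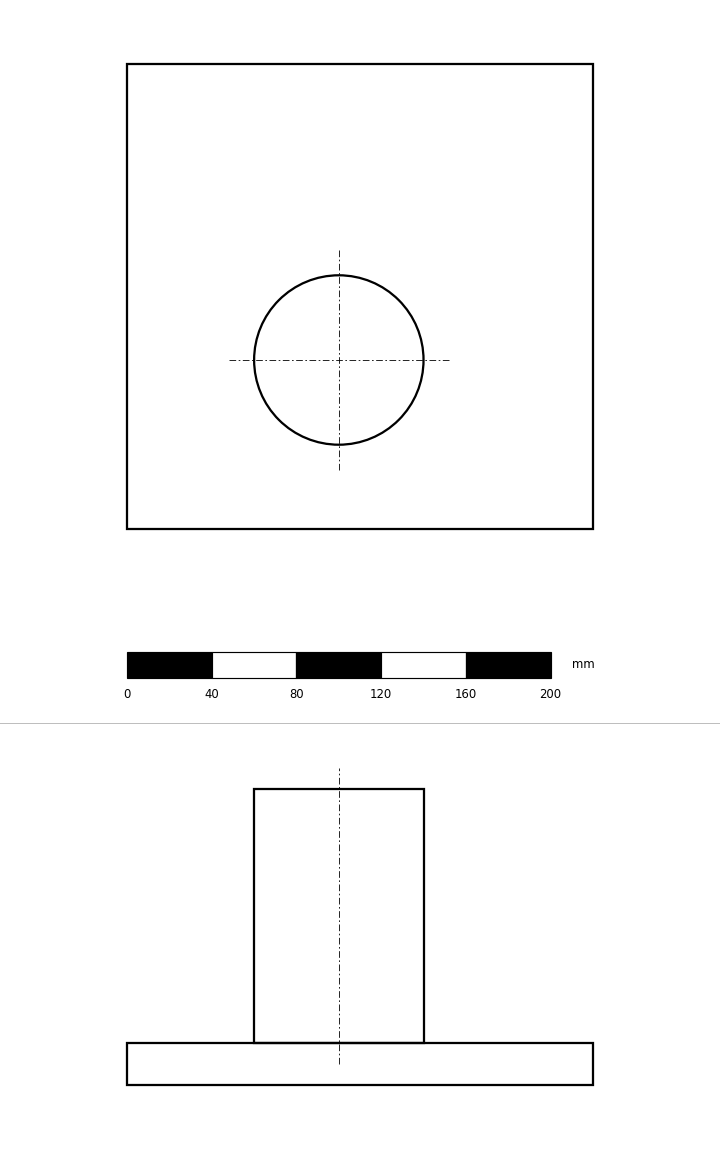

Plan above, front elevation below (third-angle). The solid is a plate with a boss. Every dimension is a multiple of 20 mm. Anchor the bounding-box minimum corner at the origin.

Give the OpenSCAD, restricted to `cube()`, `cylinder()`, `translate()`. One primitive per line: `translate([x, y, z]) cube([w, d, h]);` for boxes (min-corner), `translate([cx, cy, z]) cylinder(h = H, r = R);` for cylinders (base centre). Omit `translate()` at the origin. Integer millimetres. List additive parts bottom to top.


cube([220, 220, 20]);
translate([100, 80, 20]) cylinder(h = 120, r = 40);


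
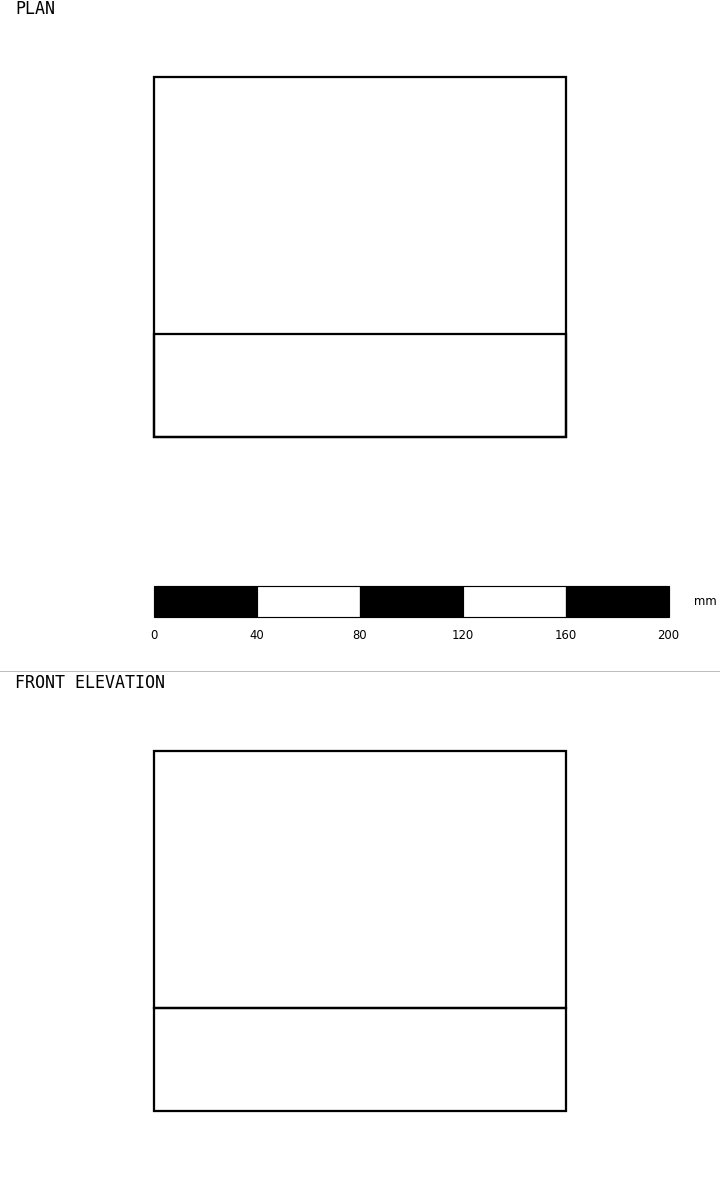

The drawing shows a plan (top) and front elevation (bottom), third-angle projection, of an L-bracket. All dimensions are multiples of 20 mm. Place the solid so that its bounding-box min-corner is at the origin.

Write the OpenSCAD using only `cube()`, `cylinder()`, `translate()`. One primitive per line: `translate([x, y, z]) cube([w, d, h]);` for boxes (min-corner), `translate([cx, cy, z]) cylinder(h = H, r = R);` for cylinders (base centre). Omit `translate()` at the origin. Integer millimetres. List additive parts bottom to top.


cube([160, 140, 40]);
translate([0, 0, 40]) cube([160, 40, 100]);


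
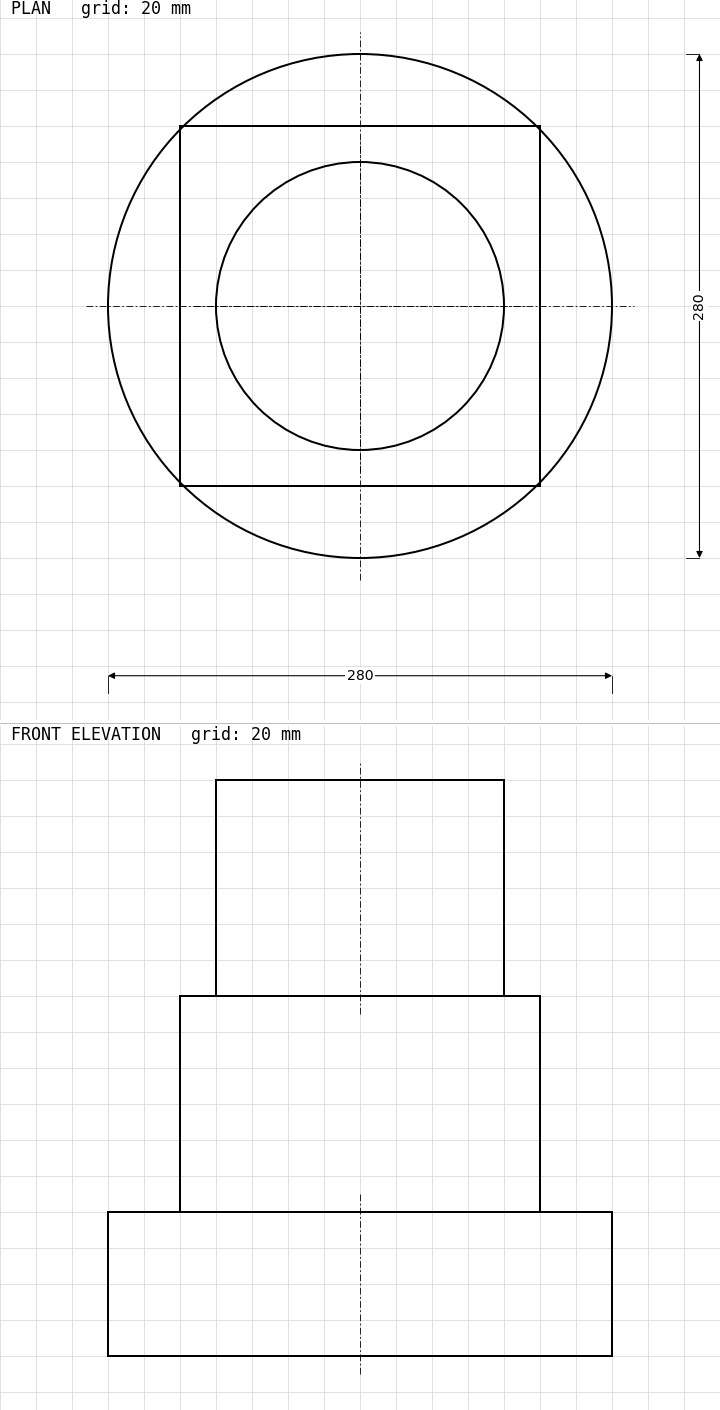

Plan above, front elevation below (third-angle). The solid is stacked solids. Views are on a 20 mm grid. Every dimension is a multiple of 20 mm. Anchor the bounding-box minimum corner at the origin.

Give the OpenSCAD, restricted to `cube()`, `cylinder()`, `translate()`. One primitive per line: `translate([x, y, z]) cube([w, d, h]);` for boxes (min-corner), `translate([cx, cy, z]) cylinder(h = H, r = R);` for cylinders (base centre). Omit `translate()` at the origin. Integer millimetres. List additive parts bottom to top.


translate([140, 140, 0]) cylinder(h = 80, r = 140);
translate([40, 40, 80]) cube([200, 200, 120]);
translate([140, 140, 200]) cylinder(h = 120, r = 80);
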